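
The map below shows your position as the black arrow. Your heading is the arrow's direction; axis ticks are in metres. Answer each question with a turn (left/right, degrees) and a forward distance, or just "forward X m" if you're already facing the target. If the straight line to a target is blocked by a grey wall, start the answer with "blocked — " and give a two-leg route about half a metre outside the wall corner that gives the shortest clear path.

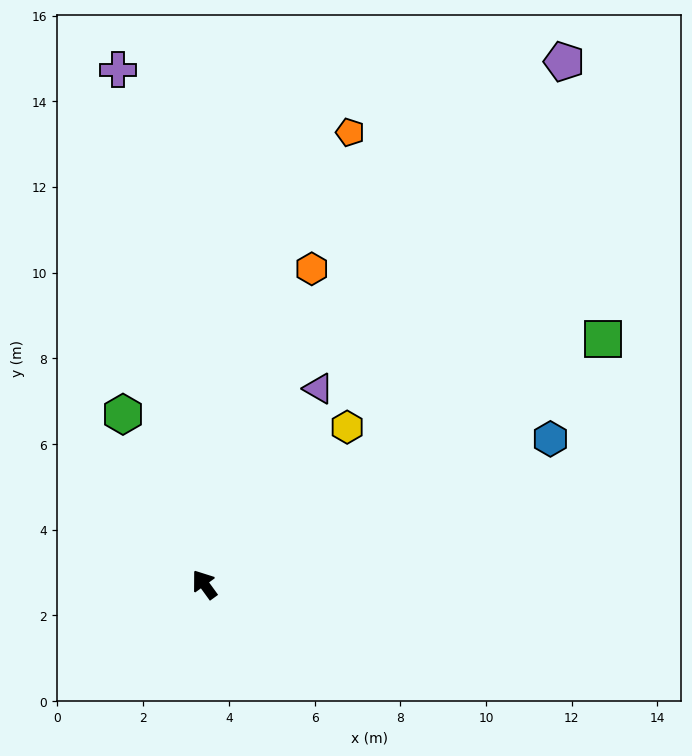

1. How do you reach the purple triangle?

turn right 66°, forward 5.3 m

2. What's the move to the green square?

turn right 94°, forward 10.9 m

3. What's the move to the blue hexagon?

turn right 103°, forward 8.8 m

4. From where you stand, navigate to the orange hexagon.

turn right 55°, forward 7.8 m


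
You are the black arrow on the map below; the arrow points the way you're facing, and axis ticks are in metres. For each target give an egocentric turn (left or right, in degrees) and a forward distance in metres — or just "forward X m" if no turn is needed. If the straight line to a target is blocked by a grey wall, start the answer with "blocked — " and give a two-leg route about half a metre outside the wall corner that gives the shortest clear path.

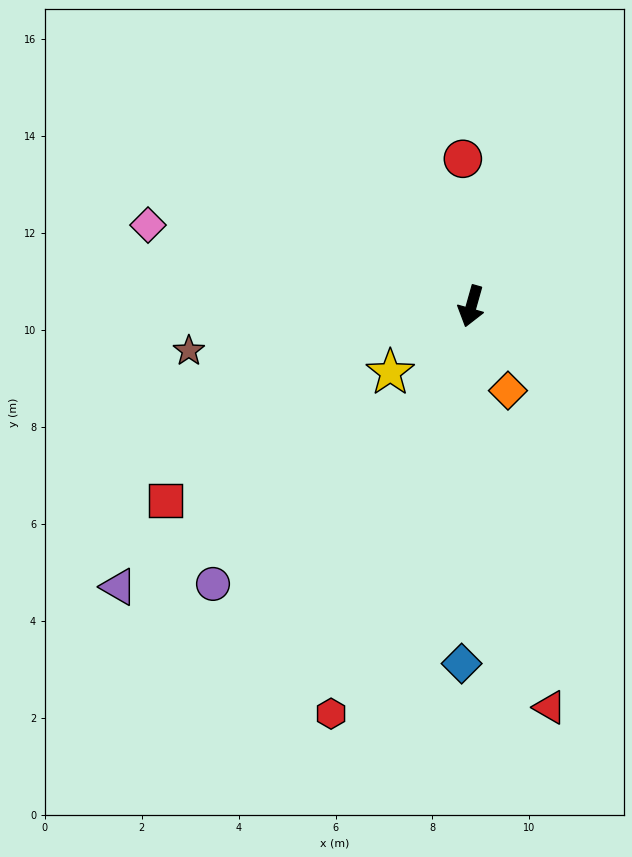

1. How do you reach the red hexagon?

turn right 3°, forward 8.9 m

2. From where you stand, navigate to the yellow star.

turn right 35°, forward 2.2 m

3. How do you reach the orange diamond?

turn left 39°, forward 1.9 m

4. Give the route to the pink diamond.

turn right 88°, forward 6.9 m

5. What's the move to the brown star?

turn right 65°, forward 5.9 m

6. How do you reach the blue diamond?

turn left 14°, forward 7.4 m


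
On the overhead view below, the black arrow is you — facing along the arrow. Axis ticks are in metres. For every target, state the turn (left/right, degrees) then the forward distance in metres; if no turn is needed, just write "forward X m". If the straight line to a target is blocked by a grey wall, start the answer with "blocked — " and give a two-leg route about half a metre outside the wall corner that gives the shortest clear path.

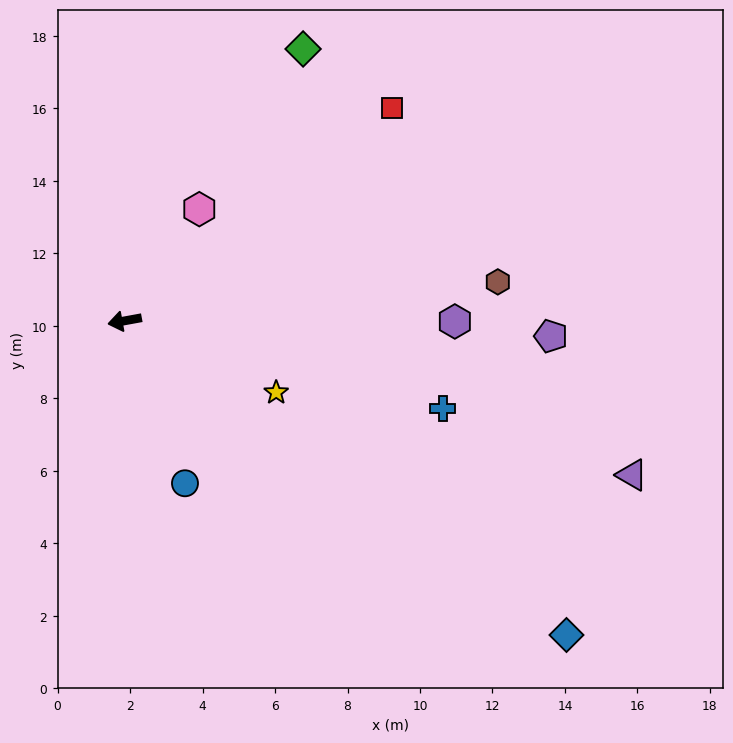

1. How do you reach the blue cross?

turn left 154°, forward 9.1 m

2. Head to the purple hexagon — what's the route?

turn left 170°, forward 9.1 m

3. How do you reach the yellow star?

turn left 144°, forward 4.6 m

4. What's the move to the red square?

turn right 152°, forward 9.4 m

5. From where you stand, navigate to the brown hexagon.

turn left 176°, forward 10.4 m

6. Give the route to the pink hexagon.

turn right 134°, forward 3.7 m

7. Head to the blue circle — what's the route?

turn left 100°, forward 4.8 m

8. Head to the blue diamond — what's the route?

turn left 134°, forward 15.0 m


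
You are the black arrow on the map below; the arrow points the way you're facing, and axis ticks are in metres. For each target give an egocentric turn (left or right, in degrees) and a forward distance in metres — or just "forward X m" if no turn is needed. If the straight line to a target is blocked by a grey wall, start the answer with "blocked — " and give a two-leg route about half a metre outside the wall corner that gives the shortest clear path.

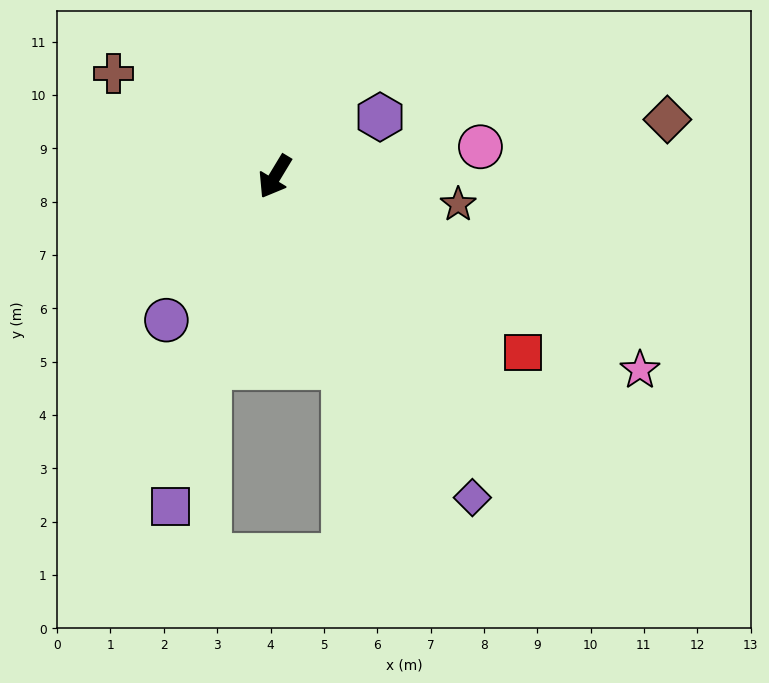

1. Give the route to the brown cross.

turn right 91°, forward 3.6 m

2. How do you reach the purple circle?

turn right 6°, forward 3.4 m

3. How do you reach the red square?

turn left 86°, forward 5.7 m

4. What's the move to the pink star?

turn left 93°, forward 7.7 m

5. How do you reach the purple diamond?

turn left 63°, forward 7.1 m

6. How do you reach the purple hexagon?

turn left 151°, forward 2.3 m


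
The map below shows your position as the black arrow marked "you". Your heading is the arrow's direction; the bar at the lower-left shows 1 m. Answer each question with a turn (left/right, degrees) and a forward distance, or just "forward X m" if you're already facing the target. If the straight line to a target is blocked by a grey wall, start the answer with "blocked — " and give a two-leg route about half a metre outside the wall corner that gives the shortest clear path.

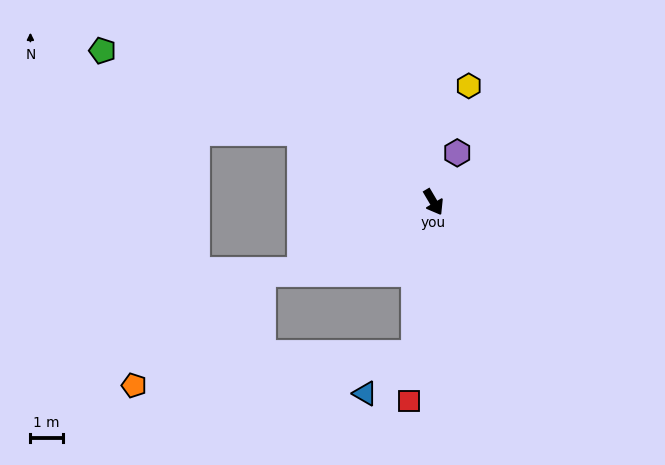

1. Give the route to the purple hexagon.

turn left 124°, forward 1.7 m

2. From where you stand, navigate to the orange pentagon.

blocked — turn right 38°, forward 4.7 m, then turn right 76°, forward 8.8 m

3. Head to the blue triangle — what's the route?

blocked — turn right 38°, forward 4.7 m, then turn right 44°, forward 2.0 m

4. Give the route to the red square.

turn right 38°, forward 6.2 m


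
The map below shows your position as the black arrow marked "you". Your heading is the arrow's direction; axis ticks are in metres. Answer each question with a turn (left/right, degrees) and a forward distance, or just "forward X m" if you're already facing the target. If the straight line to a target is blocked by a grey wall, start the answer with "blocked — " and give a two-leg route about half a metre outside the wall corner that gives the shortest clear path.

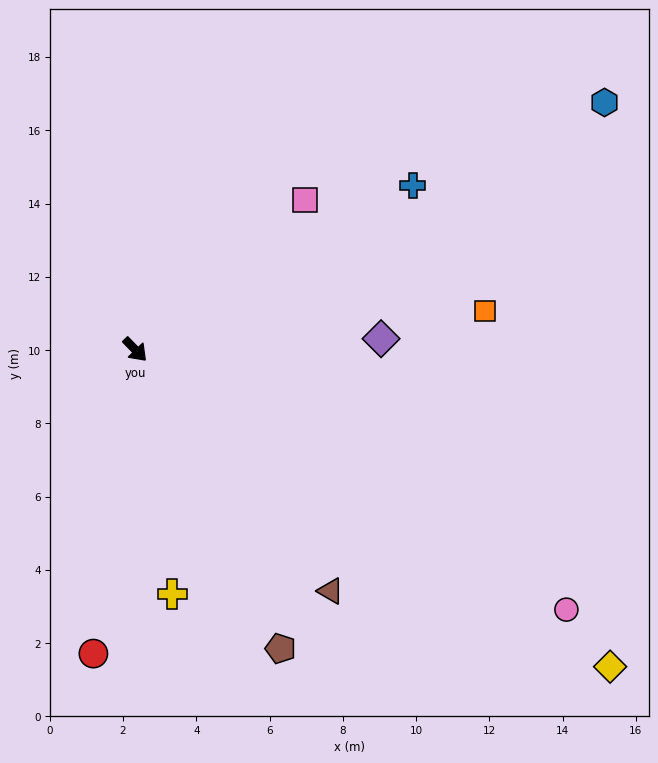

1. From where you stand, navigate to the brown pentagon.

turn right 18°, forward 9.1 m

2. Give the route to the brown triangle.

turn right 5°, forward 8.5 m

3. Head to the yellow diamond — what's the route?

turn left 12°, forward 15.6 m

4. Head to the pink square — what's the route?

turn left 87°, forward 6.2 m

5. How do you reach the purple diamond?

turn left 48°, forward 6.7 m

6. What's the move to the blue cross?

turn left 76°, forward 8.8 m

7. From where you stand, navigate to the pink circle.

turn left 15°, forward 13.7 m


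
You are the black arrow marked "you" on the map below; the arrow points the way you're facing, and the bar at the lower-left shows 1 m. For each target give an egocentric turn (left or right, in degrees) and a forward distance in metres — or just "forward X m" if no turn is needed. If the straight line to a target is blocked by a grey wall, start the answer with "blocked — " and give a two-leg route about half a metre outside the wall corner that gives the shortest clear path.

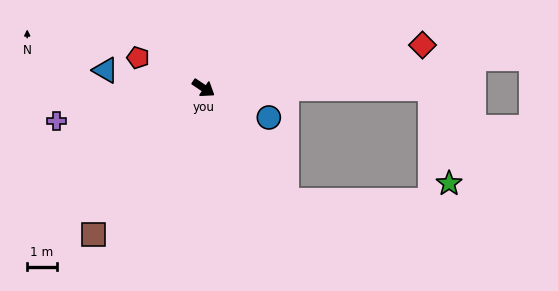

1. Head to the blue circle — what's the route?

turn left 9°, forward 2.4 m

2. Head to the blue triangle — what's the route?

turn right 157°, forward 3.4 m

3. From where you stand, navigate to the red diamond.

turn left 45°, forward 7.6 m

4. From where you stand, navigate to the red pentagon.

turn right 171°, forward 2.5 m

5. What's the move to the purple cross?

turn right 134°, forward 5.1 m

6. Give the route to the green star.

blocked — turn left 33°, forward 7.7 m, then turn right 78°, forward 3.3 m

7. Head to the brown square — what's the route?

turn right 93°, forward 6.3 m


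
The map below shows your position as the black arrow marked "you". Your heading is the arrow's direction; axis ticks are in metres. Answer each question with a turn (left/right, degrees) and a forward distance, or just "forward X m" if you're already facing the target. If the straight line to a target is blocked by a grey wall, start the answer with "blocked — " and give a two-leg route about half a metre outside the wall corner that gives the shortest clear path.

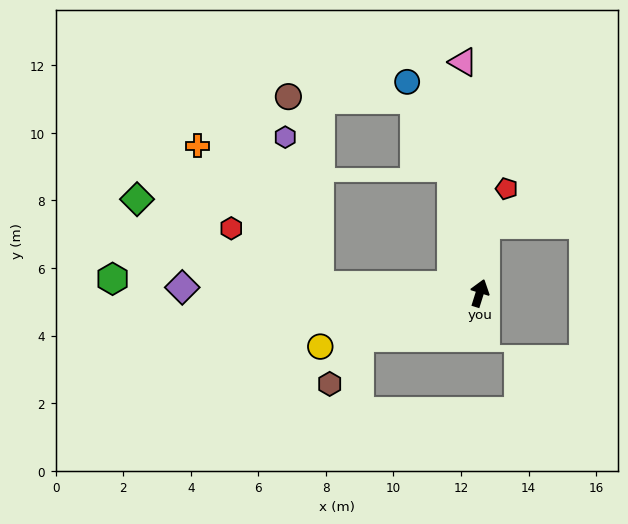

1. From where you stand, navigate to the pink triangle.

turn left 22°, forward 6.9 m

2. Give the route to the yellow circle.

turn left 126°, forward 5.0 m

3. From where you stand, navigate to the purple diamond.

turn left 106°, forward 8.8 m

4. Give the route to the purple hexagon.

blocked — turn left 105°, forward 4.7 m, then turn right 75°, forward 4.5 m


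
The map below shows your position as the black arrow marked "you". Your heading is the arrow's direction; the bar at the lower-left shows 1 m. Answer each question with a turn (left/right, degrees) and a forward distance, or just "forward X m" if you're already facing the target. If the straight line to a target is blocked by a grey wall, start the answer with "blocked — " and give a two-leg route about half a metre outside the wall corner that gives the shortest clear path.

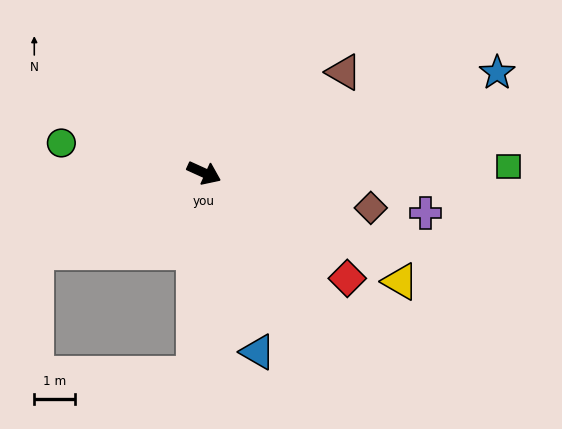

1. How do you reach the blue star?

turn left 43°, forward 7.5 m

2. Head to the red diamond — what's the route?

turn right 12°, forward 4.3 m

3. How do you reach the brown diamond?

turn left 13°, forward 4.1 m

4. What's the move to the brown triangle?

turn left 60°, forward 4.2 m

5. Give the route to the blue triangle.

turn right 49°, forward 4.5 m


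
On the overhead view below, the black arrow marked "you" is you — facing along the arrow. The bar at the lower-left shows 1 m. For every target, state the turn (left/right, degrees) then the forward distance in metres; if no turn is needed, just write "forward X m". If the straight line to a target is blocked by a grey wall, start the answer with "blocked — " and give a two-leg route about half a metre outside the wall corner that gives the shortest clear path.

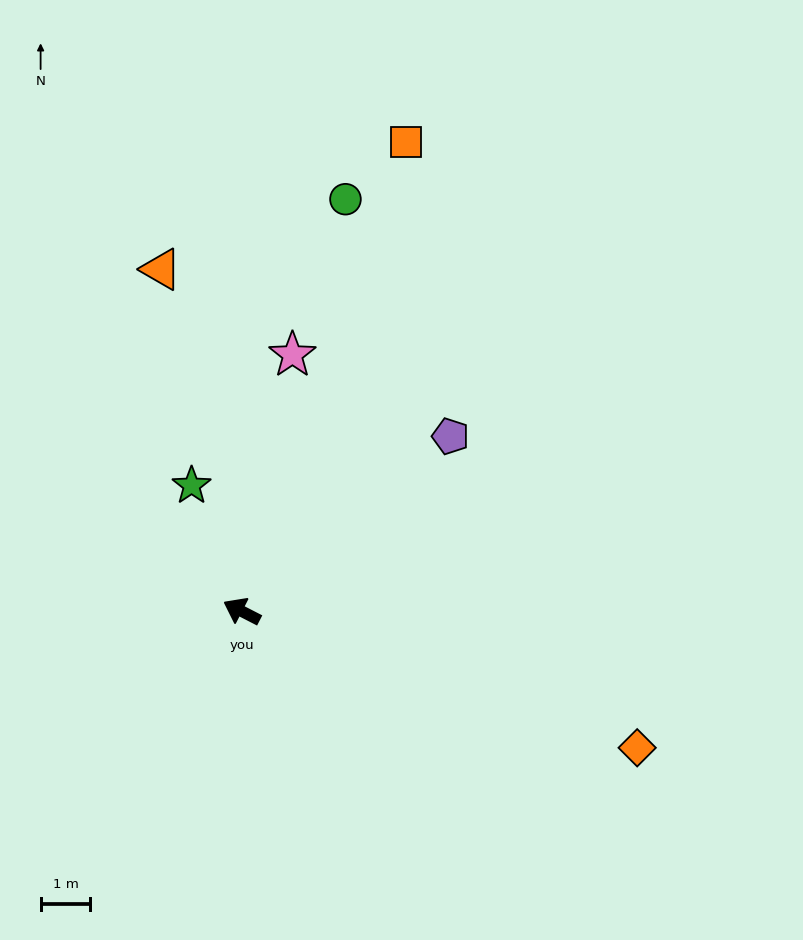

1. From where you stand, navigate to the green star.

turn right 41°, forward 2.7 m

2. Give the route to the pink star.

turn right 74°, forward 5.3 m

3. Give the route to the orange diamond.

turn right 172°, forward 8.4 m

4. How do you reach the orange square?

turn right 82°, forward 10.0 m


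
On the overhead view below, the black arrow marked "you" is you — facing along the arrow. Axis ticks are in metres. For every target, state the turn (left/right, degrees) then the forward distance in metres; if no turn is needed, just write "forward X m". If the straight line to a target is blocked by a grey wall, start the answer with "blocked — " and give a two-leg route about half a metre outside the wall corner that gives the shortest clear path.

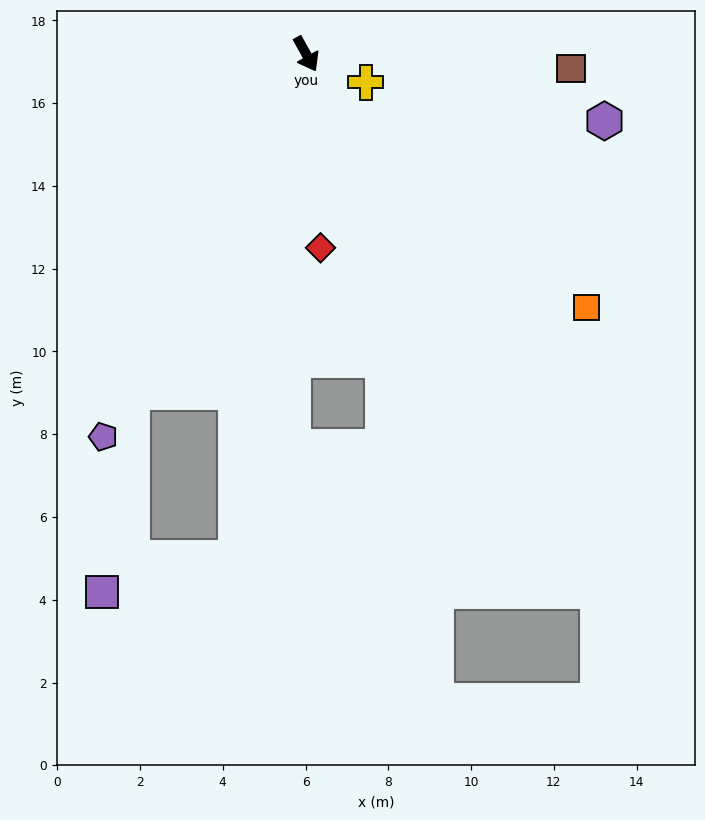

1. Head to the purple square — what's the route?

blocked — turn right 56°, forward 9.2 m, then turn left 18°, forward 4.9 m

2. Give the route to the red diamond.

turn right 25°, forward 4.7 m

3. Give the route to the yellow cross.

turn left 36°, forward 1.6 m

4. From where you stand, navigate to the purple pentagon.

turn right 57°, forward 10.5 m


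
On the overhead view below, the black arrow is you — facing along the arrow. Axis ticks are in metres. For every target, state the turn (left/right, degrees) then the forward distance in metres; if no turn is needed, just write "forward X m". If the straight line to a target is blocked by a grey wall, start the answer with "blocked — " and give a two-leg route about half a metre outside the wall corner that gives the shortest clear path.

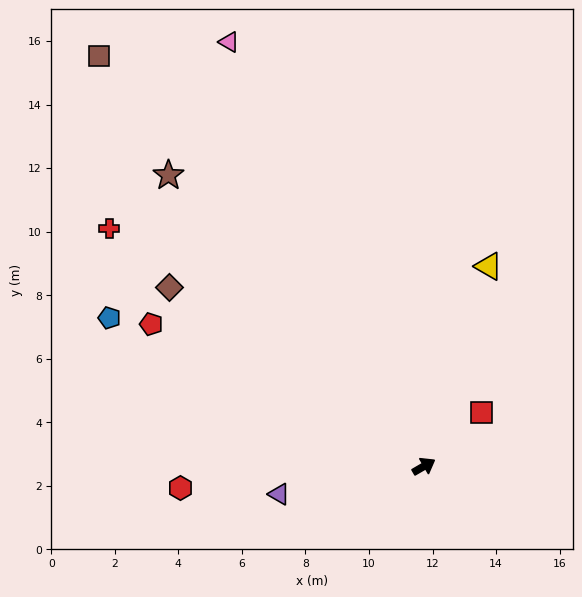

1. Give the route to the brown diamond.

turn left 115°, forward 9.8 m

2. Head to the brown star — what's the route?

turn left 101°, forward 12.2 m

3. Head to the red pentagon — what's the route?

turn left 122°, forward 9.7 m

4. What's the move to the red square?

turn left 13°, forward 2.5 m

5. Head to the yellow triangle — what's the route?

turn left 42°, forward 6.6 m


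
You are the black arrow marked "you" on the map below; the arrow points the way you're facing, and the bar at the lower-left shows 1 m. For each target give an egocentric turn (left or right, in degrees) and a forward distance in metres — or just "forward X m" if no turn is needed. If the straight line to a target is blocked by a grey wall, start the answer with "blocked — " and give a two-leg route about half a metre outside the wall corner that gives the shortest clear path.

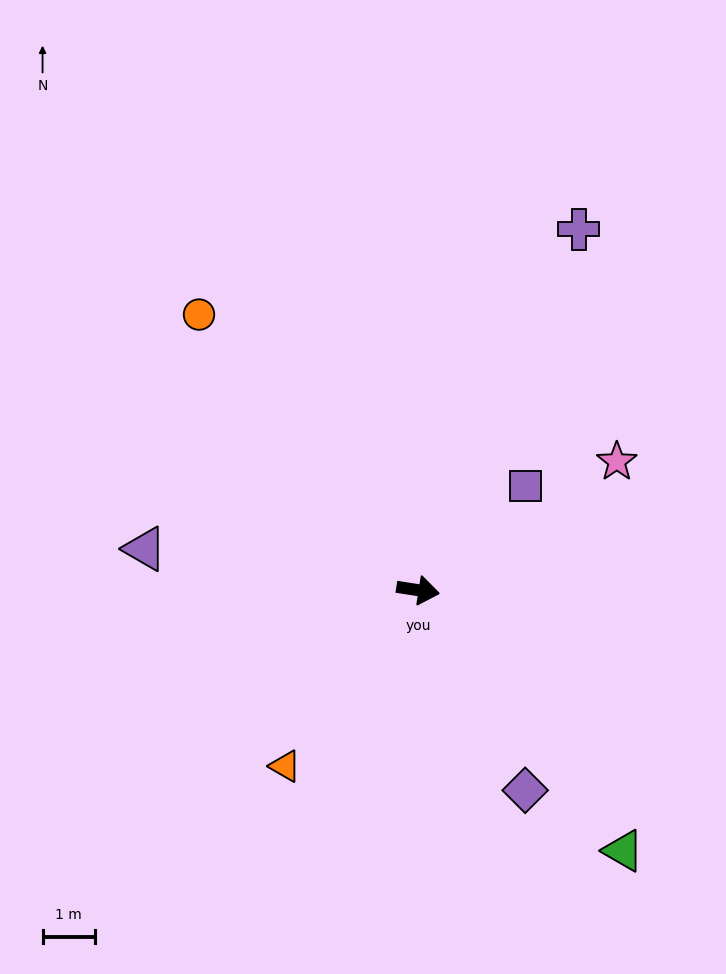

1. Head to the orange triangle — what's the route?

turn right 118°, forward 4.2 m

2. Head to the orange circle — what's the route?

turn left 137°, forward 6.7 m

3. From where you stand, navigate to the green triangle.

turn right 43°, forward 6.3 m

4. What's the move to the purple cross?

turn left 75°, forward 7.5 m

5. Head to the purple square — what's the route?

turn left 53°, forward 2.9 m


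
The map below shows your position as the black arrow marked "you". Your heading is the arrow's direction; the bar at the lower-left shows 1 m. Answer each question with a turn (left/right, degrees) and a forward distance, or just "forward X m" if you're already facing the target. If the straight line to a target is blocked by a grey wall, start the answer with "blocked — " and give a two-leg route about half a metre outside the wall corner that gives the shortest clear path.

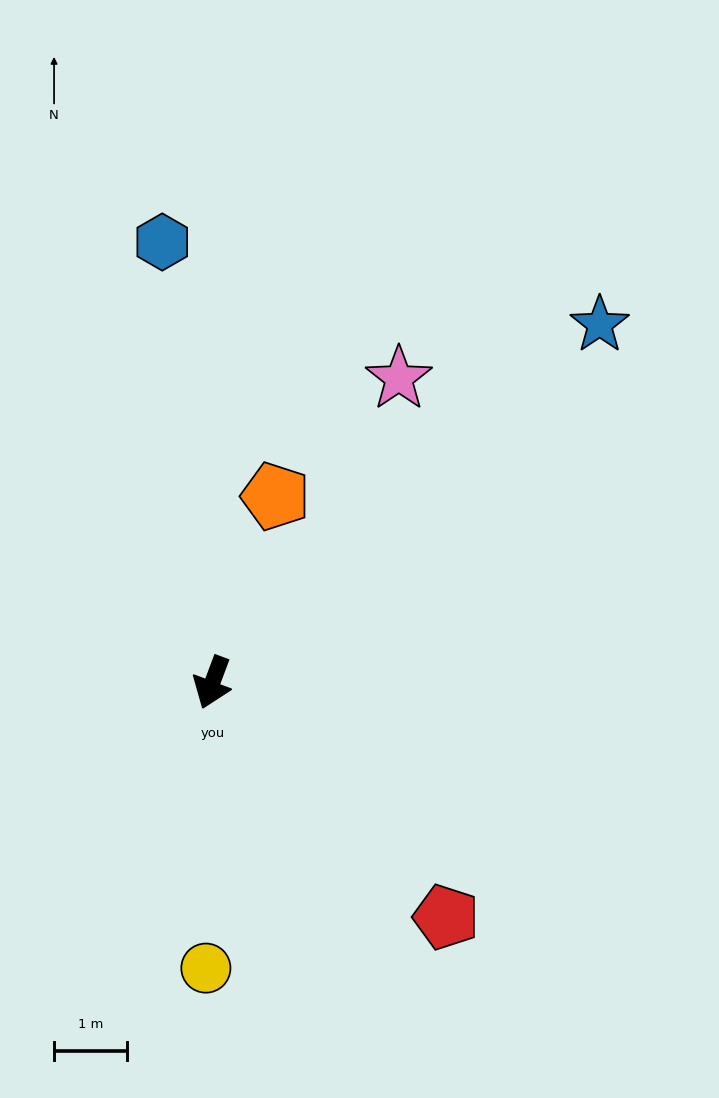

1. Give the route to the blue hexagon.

turn right 153°, forward 6.1 m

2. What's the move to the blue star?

turn left 153°, forward 7.3 m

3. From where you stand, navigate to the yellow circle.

turn left 19°, forward 3.9 m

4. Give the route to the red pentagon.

turn left 65°, forward 4.6 m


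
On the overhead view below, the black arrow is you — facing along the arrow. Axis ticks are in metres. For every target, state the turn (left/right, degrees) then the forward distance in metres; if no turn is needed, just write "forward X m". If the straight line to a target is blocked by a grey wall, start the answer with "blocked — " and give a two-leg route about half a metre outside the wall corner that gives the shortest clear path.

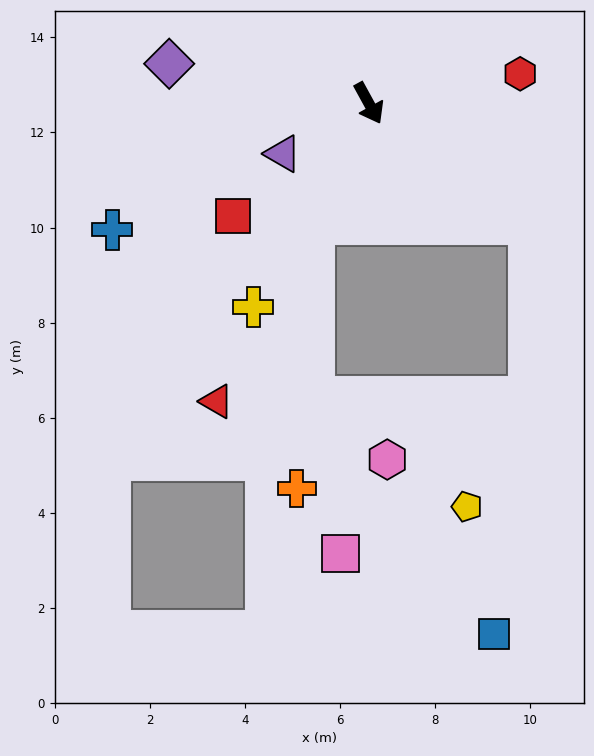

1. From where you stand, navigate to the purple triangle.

turn right 88°, forward 2.1 m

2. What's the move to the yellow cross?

turn right 58°, forward 4.9 m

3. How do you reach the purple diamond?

turn right 130°, forward 4.3 m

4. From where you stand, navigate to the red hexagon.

turn left 72°, forward 3.2 m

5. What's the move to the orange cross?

blocked — turn right 53°, forward 2.8 m, then turn left 21°, forward 5.6 m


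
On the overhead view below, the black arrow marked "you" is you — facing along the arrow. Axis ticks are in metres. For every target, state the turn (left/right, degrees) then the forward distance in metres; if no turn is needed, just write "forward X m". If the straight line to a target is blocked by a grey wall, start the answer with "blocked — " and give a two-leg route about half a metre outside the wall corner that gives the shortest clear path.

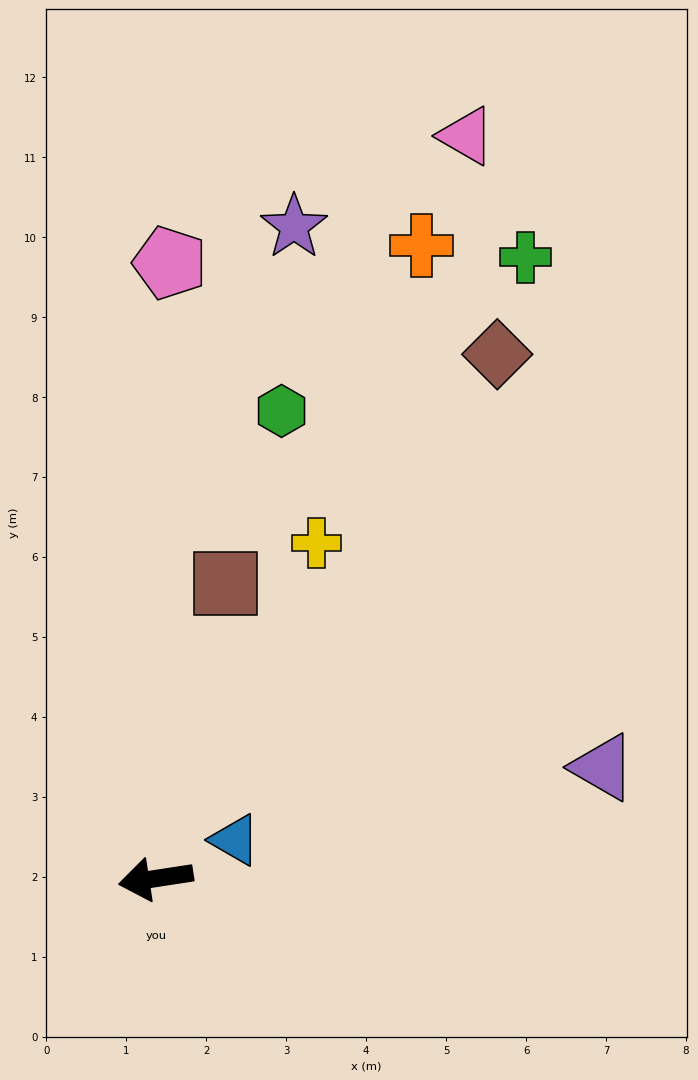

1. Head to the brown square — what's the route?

turn right 112°, forward 3.8 m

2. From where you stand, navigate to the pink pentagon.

turn right 100°, forward 7.7 m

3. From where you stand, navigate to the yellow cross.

turn right 124°, forward 4.7 m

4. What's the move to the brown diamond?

turn right 132°, forward 7.8 m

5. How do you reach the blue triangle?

turn right 163°, forward 1.1 m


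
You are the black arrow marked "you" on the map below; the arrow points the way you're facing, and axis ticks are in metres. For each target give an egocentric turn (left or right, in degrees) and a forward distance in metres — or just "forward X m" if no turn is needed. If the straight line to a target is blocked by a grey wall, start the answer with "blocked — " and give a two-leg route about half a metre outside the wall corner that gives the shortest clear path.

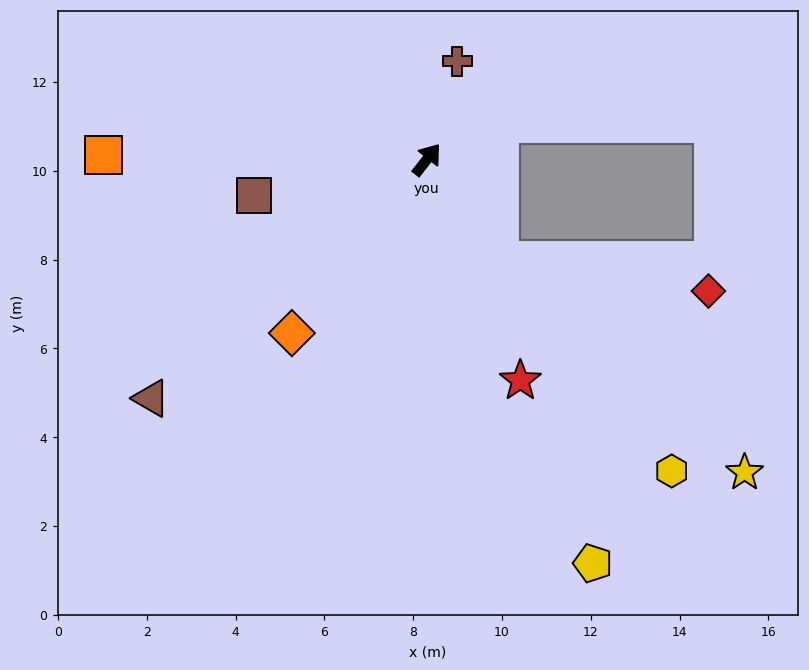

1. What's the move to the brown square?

turn left 140°, forward 4.0 m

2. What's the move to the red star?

turn right 119°, forward 5.4 m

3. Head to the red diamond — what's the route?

blocked — turn right 106°, forward 2.8 m, then turn left 46°, forward 4.7 m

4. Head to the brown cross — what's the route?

turn left 21°, forward 2.3 m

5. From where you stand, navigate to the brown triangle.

turn left 169°, forward 8.2 m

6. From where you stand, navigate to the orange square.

turn left 127°, forward 7.3 m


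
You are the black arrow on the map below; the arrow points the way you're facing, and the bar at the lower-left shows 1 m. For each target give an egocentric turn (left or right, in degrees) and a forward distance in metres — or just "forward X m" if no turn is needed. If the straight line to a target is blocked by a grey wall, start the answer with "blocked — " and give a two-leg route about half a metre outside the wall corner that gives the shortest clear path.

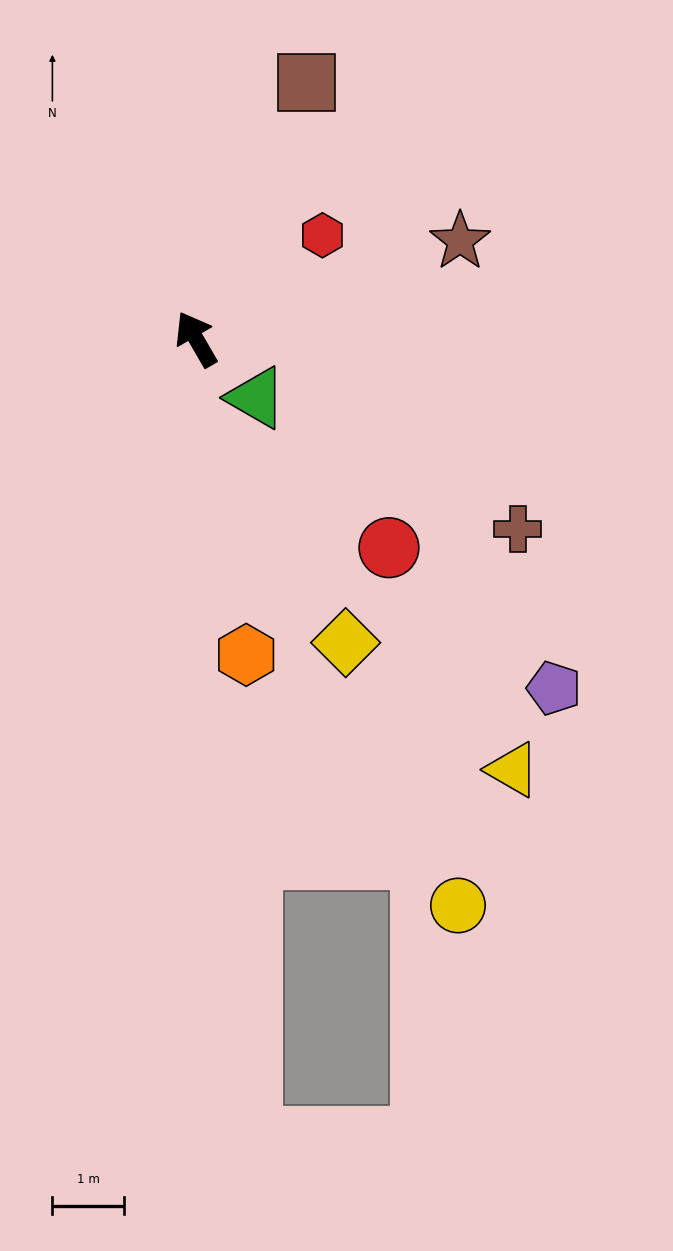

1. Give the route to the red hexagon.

turn right 81°, forward 2.3 m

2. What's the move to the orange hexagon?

turn left 159°, forward 4.5 m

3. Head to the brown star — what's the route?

turn right 100°, forward 3.9 m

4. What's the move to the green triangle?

turn right 164°, forward 1.2 m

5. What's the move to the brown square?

turn right 53°, forward 3.9 m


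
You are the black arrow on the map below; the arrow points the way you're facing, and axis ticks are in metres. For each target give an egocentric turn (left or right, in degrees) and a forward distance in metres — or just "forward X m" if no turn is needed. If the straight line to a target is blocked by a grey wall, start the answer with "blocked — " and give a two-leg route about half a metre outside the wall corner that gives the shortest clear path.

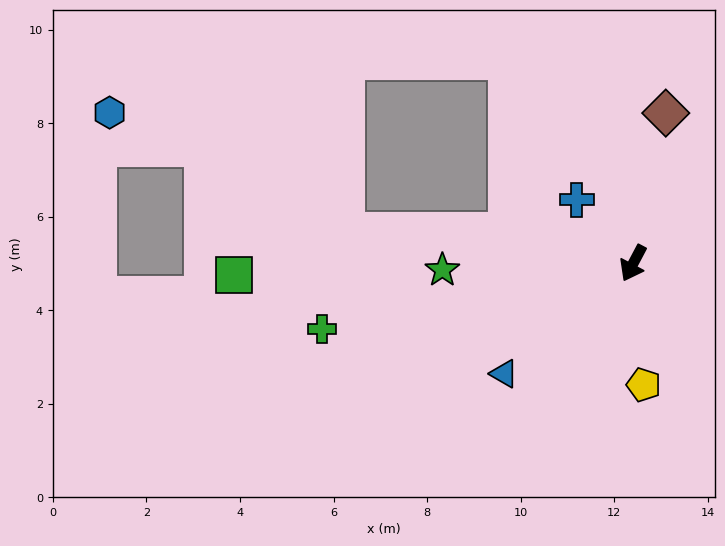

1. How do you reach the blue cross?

turn right 111°, forward 1.8 m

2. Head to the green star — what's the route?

turn right 60°, forward 4.1 m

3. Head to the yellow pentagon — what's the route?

turn left 33°, forward 2.6 m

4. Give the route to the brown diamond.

turn right 164°, forward 3.3 m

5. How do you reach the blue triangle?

turn right 22°, forward 3.6 m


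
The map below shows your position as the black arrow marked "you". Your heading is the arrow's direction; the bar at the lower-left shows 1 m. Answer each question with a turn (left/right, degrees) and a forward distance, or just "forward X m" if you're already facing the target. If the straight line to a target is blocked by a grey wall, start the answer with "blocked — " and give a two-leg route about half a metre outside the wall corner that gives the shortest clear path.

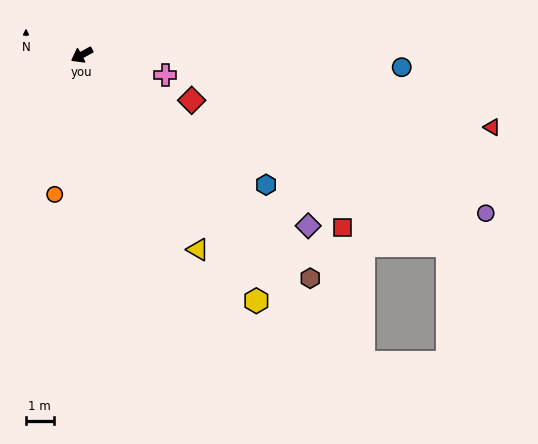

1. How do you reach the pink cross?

turn left 138°, forward 3.1 m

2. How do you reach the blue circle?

turn left 149°, forward 11.5 m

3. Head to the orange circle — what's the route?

turn left 50°, forward 5.1 m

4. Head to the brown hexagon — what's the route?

turn left 107°, forward 11.5 m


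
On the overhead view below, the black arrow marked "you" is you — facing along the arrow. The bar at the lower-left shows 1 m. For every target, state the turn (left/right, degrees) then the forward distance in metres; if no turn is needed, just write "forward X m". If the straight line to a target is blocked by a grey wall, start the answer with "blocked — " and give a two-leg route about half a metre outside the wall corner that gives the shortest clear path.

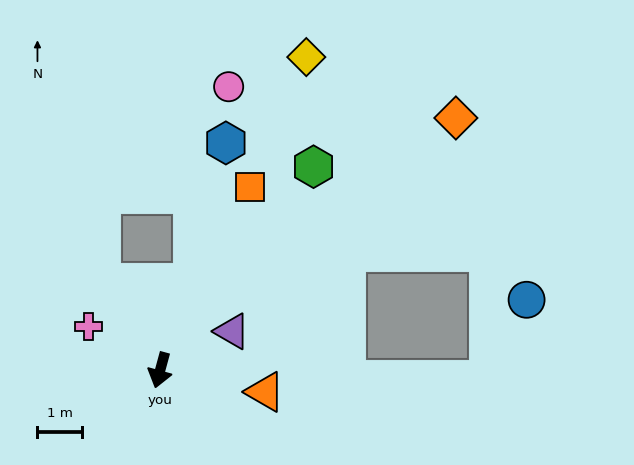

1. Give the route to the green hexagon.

turn left 158°, forward 5.7 m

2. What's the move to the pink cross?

turn right 106°, forward 1.9 m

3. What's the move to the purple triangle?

turn left 134°, forward 1.8 m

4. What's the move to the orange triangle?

turn left 94°, forward 2.4 m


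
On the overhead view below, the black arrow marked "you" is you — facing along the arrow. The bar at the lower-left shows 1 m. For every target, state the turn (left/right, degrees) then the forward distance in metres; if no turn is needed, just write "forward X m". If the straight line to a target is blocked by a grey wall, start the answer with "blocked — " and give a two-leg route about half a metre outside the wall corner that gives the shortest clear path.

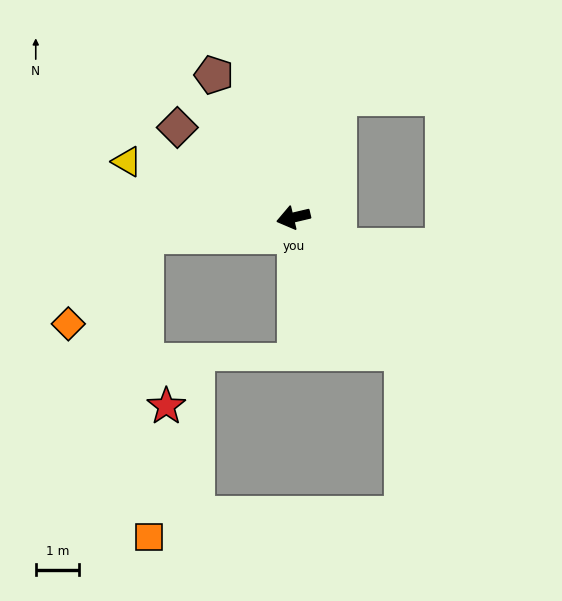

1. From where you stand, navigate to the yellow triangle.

turn right 32°, forward 4.0 m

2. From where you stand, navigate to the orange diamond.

blocked — turn right 6°, forward 3.4 m, then turn left 42°, forward 2.7 m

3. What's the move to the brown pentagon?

turn right 74°, forward 3.8 m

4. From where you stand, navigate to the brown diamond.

turn right 51°, forward 3.4 m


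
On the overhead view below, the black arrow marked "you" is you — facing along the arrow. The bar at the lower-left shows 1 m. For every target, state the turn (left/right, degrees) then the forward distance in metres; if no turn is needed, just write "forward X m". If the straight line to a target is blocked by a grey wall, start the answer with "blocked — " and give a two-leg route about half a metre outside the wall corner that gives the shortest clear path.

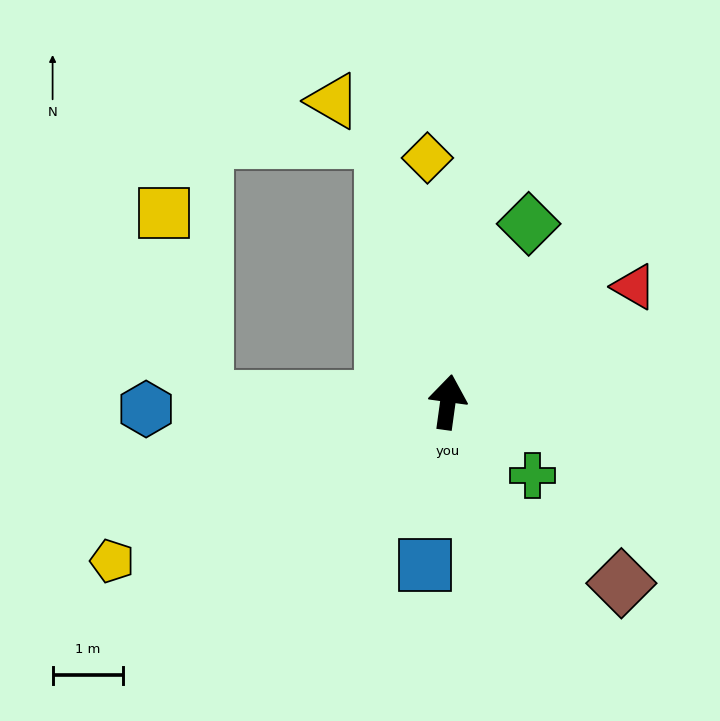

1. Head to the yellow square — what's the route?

blocked — turn left 98°, forward 3.5 m, then turn right 78°, forward 2.7 m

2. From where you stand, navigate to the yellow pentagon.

turn left 123°, forward 5.3 m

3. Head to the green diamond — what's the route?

turn right 17°, forward 2.8 m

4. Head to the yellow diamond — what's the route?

turn left 13°, forward 3.5 m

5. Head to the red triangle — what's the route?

turn right 50°, forward 3.1 m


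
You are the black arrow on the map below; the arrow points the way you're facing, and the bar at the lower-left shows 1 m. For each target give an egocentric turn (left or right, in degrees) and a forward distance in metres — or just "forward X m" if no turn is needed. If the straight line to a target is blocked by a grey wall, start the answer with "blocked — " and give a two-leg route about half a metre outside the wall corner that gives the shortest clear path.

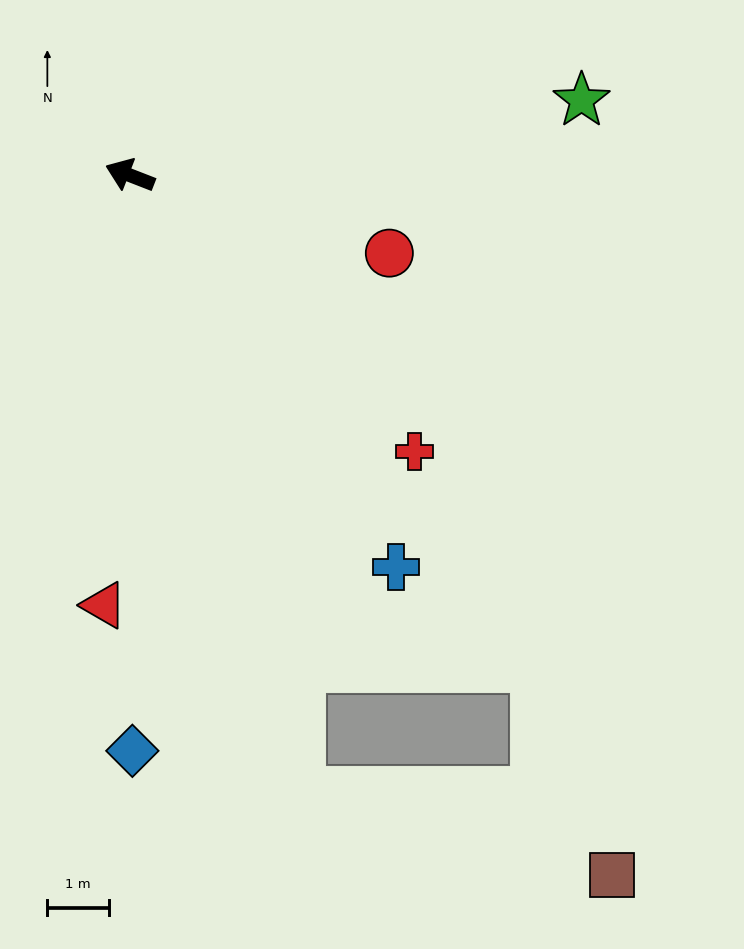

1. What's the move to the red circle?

turn right 175°, forward 4.4 m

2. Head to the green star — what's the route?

turn right 149°, forward 7.5 m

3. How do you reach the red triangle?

turn left 108°, forward 7.0 m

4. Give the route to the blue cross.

turn left 145°, forward 7.7 m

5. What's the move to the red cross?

turn left 157°, forward 6.5 m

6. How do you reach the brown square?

blocked — turn left 151°, forward 10.4 m, then turn right 20°, forward 3.6 m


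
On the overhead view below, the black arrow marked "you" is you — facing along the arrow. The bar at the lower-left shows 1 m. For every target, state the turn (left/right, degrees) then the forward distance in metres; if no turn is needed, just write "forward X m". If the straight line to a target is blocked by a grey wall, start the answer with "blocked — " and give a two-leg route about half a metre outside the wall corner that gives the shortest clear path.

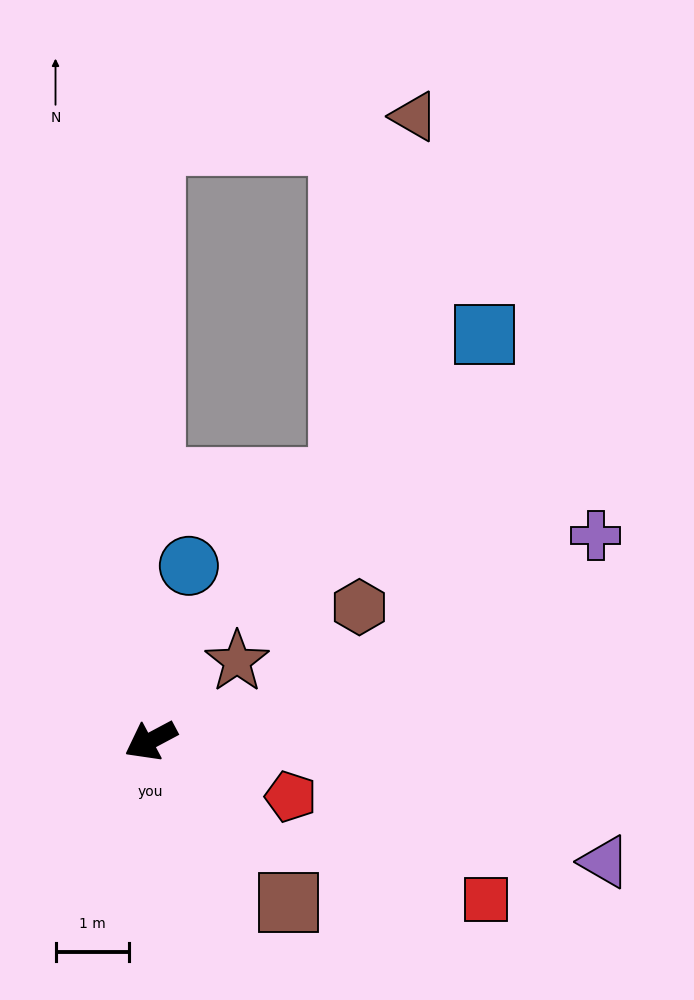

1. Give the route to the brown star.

turn right 165°, forward 1.6 m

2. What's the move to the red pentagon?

turn left 130°, forward 2.0 m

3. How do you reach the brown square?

turn left 102°, forward 2.9 m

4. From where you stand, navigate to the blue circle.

turn right 130°, forward 2.4 m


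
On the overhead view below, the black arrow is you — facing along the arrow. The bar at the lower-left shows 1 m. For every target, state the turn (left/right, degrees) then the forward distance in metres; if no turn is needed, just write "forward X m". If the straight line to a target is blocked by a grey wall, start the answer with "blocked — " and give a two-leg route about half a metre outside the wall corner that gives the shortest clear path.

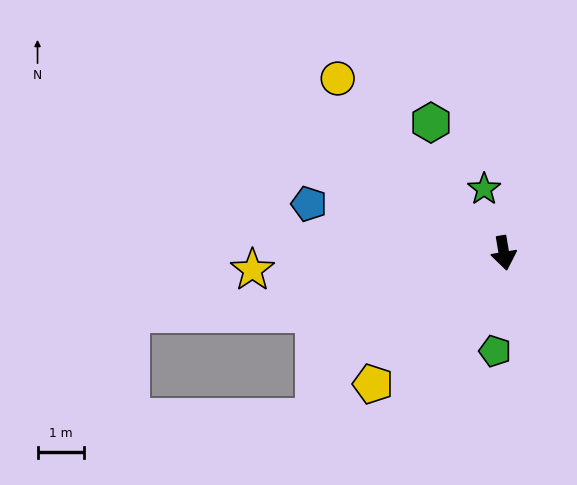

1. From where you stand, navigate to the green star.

turn right 172°, forward 1.4 m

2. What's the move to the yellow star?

turn right 96°, forward 5.4 m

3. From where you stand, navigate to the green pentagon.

turn right 15°, forward 2.1 m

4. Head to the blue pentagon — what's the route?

turn right 114°, forward 4.3 m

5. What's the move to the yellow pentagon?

turn right 54°, forward 4.0 m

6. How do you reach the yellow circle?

turn right 146°, forward 5.2 m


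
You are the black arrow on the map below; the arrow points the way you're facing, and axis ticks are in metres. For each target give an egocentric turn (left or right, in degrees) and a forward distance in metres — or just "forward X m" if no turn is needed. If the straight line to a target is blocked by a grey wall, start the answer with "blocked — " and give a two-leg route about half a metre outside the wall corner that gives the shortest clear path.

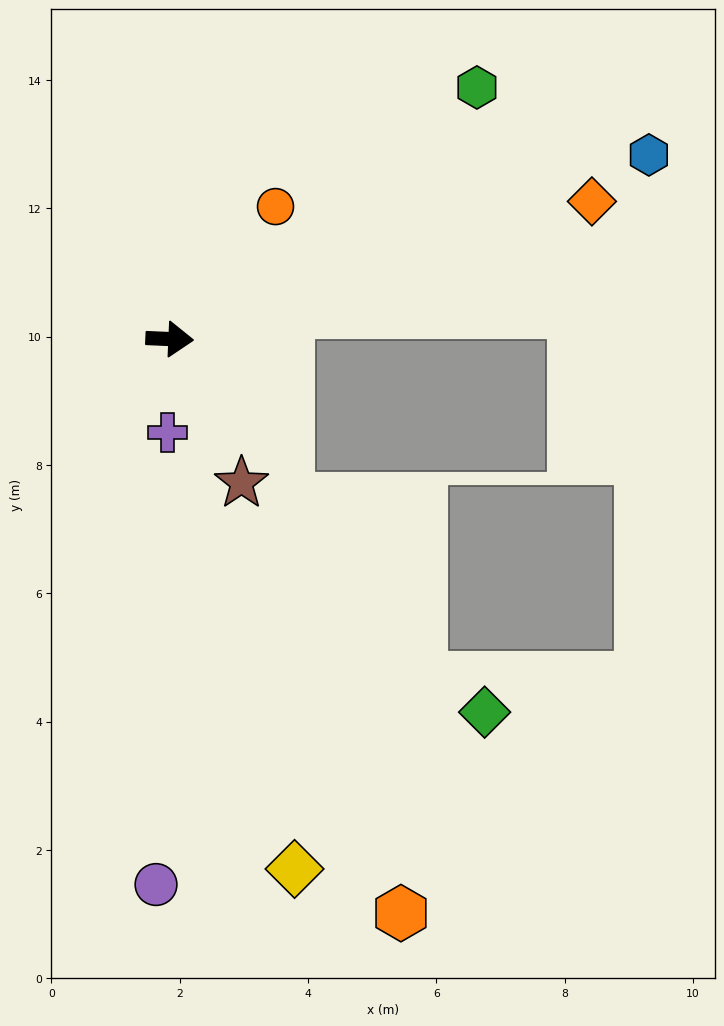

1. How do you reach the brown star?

turn right 61°, forward 2.5 m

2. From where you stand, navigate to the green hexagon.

turn left 42°, forward 6.2 m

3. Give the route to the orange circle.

turn left 54°, forward 2.6 m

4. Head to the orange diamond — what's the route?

turn left 21°, forward 6.9 m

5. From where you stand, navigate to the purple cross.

turn right 89°, forward 1.5 m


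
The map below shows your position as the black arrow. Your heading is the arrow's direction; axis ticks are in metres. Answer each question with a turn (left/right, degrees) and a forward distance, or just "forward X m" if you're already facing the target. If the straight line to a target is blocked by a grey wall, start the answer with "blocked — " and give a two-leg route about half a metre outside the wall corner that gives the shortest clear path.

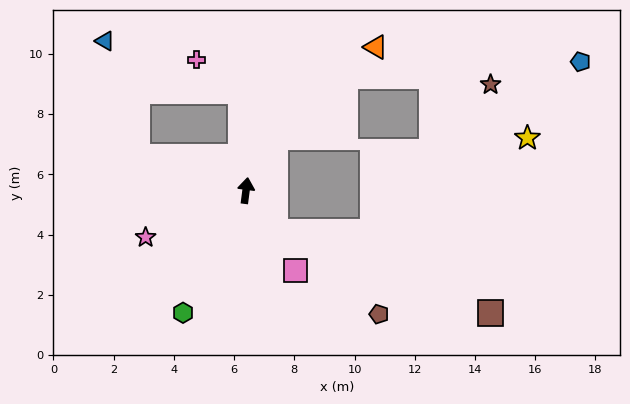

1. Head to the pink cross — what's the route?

blocked — turn left 11°, forward 3.3 m, then turn left 50°, forward 1.8 m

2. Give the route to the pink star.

turn left 122°, forward 3.7 m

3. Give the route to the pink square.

turn right 141°, forward 3.1 m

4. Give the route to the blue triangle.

blocked — turn left 80°, forward 3.8 m, then turn right 57°, forward 4.0 m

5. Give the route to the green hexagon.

turn left 160°, forward 4.6 m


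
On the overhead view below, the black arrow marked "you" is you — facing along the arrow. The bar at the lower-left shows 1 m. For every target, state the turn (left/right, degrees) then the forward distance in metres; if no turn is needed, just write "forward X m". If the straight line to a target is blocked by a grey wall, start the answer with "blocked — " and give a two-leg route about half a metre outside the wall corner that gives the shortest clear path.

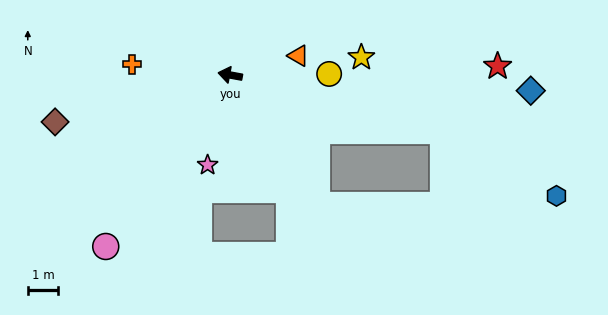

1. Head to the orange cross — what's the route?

turn left 4°, forward 3.2 m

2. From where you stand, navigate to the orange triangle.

turn right 154°, forward 2.3 m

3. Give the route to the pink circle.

turn left 64°, forward 6.9 m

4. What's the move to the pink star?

turn left 86°, forward 3.0 m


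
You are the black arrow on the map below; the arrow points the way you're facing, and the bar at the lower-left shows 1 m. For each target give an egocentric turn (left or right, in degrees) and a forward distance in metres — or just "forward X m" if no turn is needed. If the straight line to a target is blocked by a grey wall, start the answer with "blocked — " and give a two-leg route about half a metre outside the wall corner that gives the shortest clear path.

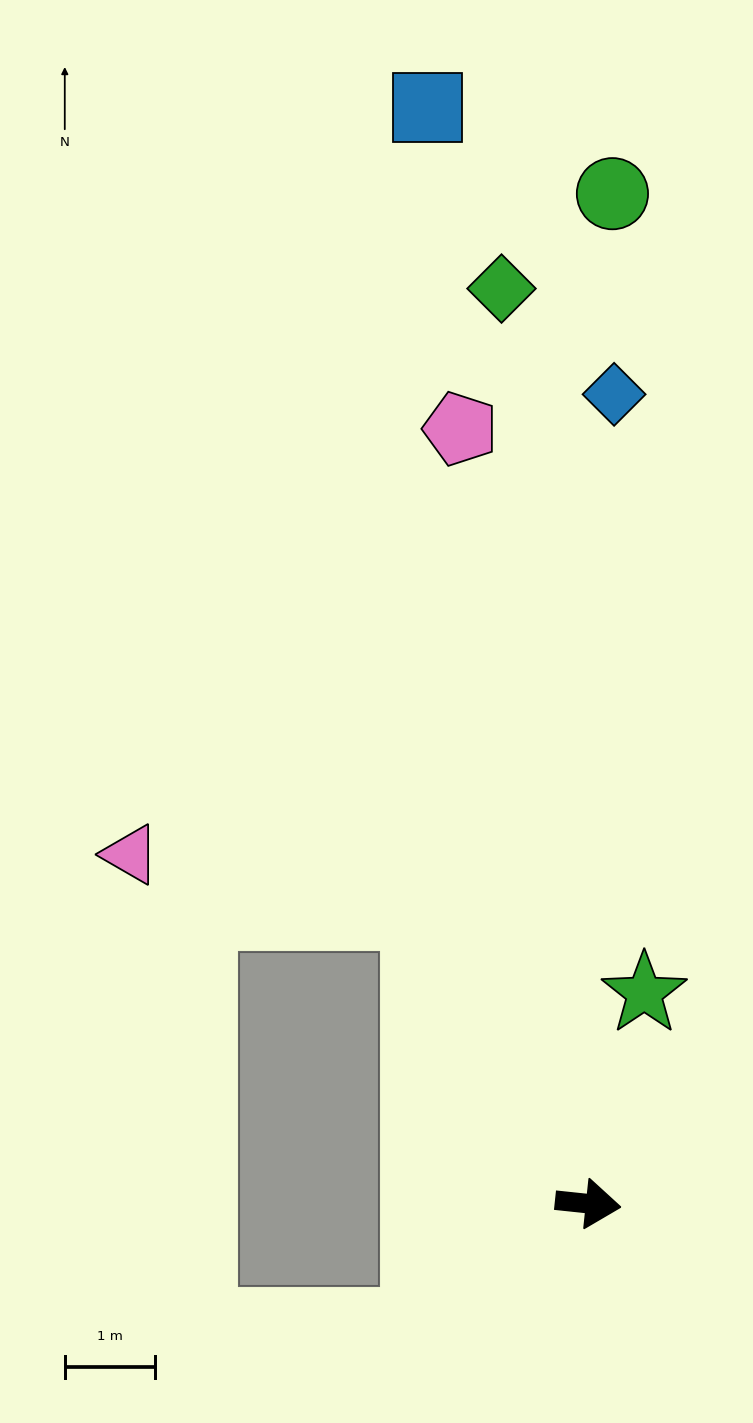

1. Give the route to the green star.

turn left 81°, forward 2.4 m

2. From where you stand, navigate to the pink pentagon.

turn left 105°, forward 8.7 m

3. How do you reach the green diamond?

turn left 101°, forward 10.2 m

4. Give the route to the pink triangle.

blocked — turn left 126°, forward 3.7 m, then turn left 49°, forward 3.3 m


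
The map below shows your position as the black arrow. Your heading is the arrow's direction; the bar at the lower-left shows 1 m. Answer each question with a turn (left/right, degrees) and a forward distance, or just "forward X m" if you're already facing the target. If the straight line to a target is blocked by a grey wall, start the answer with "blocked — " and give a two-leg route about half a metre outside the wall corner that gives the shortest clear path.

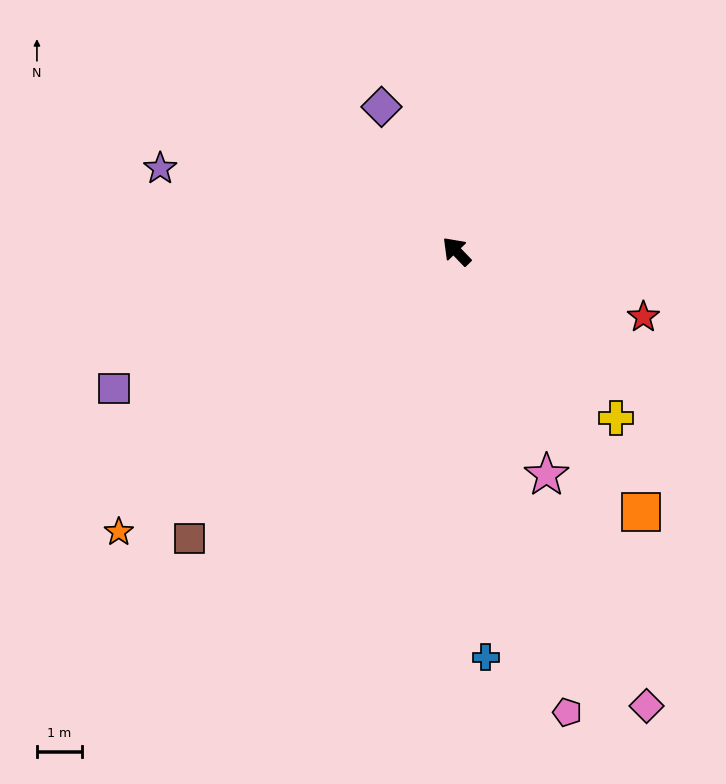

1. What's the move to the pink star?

turn left 158°, forward 5.4 m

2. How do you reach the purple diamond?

turn right 17°, forward 3.6 m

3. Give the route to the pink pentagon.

turn left 150°, forward 10.6 m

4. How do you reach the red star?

turn right 153°, forward 4.4 m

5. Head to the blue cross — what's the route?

turn left 140°, forward 9.1 m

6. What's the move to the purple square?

turn left 68°, forward 8.3 m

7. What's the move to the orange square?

turn left 171°, forward 7.1 m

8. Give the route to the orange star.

turn left 86°, forward 9.8 m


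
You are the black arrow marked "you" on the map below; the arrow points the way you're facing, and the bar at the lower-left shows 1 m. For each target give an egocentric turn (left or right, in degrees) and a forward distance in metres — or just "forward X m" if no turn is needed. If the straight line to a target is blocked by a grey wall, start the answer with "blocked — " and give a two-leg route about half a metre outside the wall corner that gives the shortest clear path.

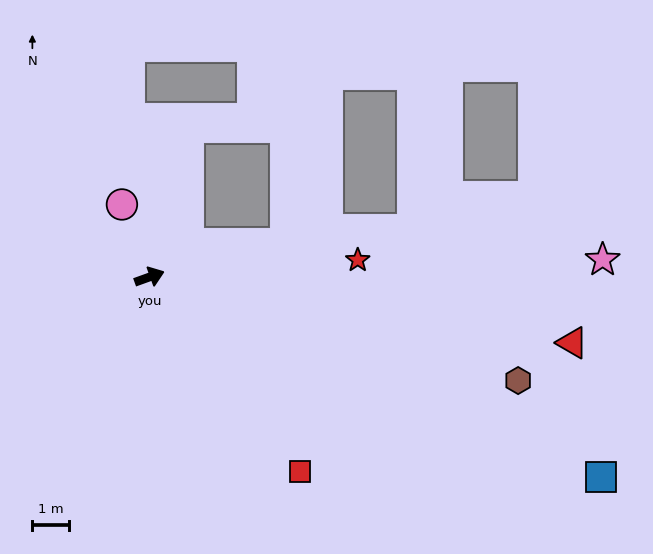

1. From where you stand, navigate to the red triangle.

turn right 29°, forward 11.8 m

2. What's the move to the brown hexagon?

turn right 36°, forward 10.6 m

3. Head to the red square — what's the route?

turn right 72°, forward 6.8 m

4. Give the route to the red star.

turn right 15°, forward 5.8 m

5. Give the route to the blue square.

turn right 44°, forward 13.6 m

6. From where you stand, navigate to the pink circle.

turn left 91°, forward 2.1 m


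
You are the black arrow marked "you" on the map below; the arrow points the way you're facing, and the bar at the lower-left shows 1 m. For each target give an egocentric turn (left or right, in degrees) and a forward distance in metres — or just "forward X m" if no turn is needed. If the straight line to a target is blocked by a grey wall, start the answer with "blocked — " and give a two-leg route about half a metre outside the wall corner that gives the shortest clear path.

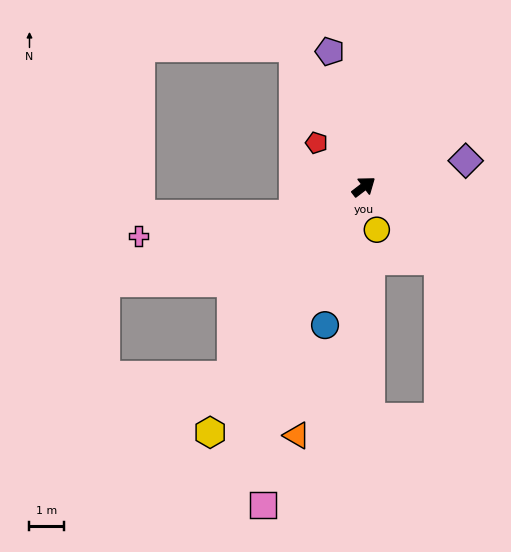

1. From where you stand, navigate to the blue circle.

turn right 143°, forward 4.2 m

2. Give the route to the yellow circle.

turn right 111°, forward 1.3 m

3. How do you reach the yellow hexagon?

turn right 159°, forward 8.4 m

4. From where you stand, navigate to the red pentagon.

turn left 100°, forward 1.9 m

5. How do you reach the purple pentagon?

turn left 67°, forward 4.0 m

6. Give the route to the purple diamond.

turn right 23°, forward 3.1 m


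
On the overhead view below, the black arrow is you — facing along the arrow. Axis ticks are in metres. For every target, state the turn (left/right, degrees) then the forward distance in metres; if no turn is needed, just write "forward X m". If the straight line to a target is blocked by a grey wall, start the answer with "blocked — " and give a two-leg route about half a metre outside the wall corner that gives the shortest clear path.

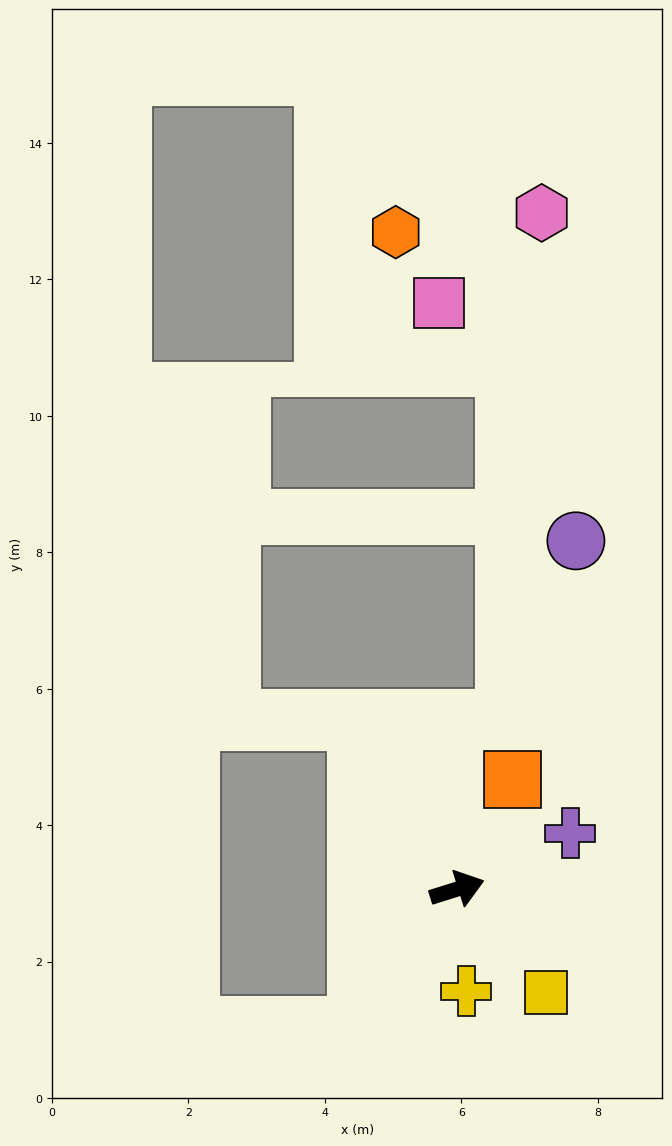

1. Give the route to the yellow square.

turn right 67°, forward 2.0 m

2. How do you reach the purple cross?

turn left 9°, forward 1.9 m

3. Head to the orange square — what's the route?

turn left 46°, forward 1.8 m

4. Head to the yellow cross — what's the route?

turn right 102°, forward 1.5 m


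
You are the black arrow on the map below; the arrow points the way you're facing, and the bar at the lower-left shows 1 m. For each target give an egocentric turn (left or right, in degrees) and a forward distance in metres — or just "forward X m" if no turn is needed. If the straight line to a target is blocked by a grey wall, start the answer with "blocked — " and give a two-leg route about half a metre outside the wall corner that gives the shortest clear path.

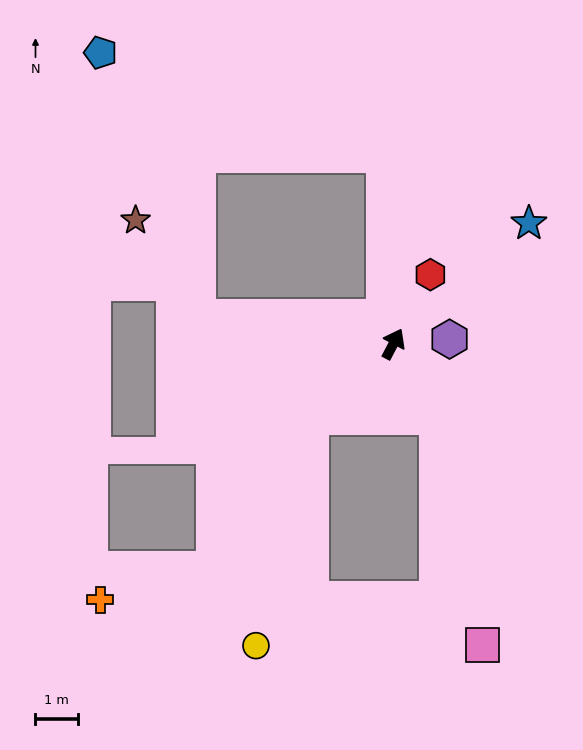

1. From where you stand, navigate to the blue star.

turn right 21°, forward 4.3 m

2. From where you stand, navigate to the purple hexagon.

turn right 57°, forward 1.3 m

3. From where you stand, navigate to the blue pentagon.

blocked — turn left 110°, forward 4.7 m, then turn right 62°, forward 6.7 m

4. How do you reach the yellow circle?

blocked — turn left 160°, forward 2.6 m, then turn left 34°, forward 5.6 m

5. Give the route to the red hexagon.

forward 1.9 m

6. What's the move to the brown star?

blocked — turn left 110°, forward 4.7 m, then turn right 50°, forward 2.7 m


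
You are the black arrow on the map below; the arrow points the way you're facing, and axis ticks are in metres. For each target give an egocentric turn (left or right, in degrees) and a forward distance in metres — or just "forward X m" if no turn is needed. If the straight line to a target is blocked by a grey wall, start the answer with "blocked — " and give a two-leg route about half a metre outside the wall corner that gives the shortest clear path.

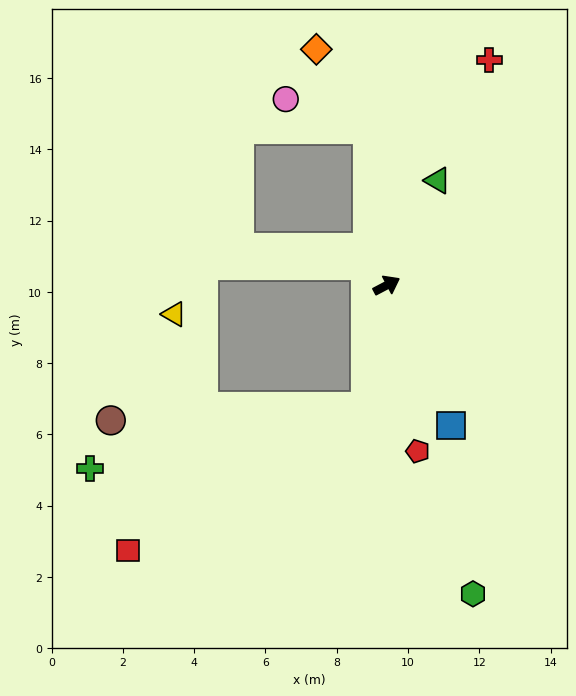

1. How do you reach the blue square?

turn right 93°, forward 4.3 m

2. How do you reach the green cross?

blocked — turn right 127°, forward 3.5 m, then turn right 68°, forward 7.9 m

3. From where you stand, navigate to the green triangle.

turn left 36°, forward 3.3 m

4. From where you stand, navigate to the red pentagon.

turn right 107°, forward 4.7 m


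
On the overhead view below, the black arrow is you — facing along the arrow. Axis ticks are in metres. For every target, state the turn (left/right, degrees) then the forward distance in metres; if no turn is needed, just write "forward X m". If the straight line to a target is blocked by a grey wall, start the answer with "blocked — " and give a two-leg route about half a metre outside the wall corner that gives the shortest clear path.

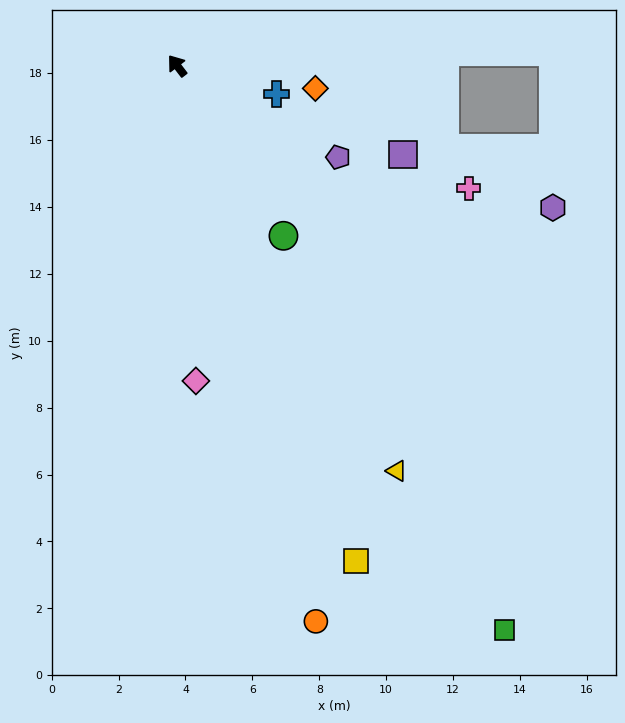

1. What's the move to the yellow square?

turn left 162°, forward 15.7 m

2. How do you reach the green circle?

turn left 175°, forward 6.0 m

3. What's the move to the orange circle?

turn left 157°, forward 17.1 m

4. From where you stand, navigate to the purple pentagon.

turn right 157°, forward 5.5 m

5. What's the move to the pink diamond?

turn left 146°, forward 9.4 m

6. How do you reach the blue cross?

turn right 143°, forward 3.1 m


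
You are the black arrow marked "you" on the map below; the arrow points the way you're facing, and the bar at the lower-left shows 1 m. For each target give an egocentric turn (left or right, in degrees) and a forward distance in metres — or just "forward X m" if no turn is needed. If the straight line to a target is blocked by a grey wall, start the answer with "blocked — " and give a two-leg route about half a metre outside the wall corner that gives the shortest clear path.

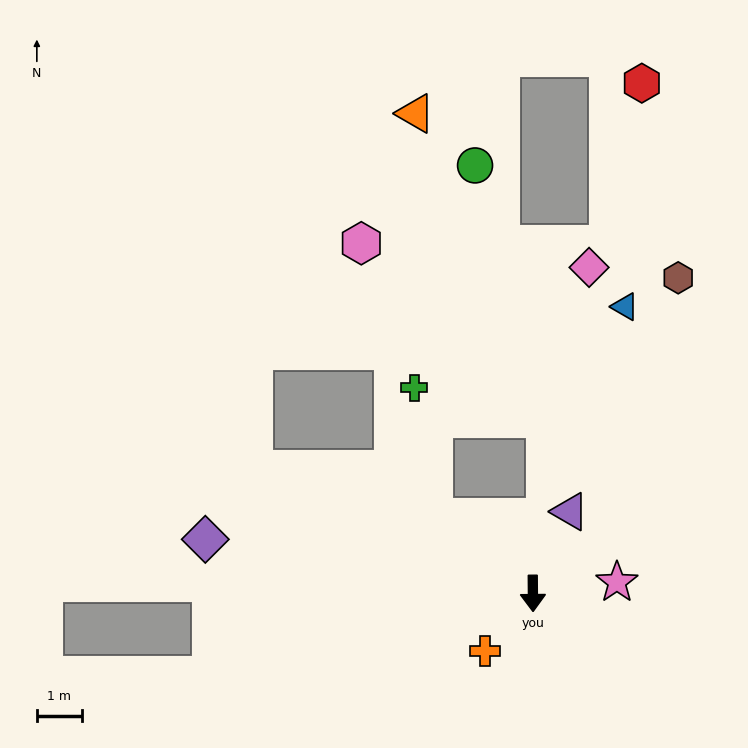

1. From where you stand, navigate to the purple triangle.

turn left 155°, forward 2.0 m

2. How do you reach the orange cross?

turn right 40°, forward 1.7 m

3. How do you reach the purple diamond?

turn right 100°, forward 7.4 m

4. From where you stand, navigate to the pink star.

turn left 97°, forward 1.9 m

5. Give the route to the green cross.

blocked — turn right 128°, forward 2.8 m, then turn right 44°, forward 2.9 m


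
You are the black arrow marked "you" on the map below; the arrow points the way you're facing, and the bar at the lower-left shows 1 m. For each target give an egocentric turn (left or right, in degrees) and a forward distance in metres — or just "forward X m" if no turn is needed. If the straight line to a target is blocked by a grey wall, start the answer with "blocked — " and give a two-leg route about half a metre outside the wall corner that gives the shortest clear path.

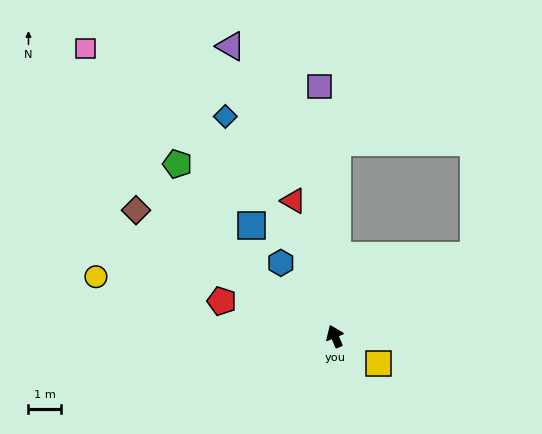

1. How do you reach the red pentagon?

turn left 50°, forward 3.7 m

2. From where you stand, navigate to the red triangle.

turn right 6°, forward 4.4 m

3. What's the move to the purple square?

turn right 19°, forward 7.7 m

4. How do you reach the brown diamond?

turn left 35°, forward 7.3 m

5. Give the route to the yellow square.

turn right 145°, forward 1.6 m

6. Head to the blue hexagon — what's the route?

turn left 13°, forward 2.8 m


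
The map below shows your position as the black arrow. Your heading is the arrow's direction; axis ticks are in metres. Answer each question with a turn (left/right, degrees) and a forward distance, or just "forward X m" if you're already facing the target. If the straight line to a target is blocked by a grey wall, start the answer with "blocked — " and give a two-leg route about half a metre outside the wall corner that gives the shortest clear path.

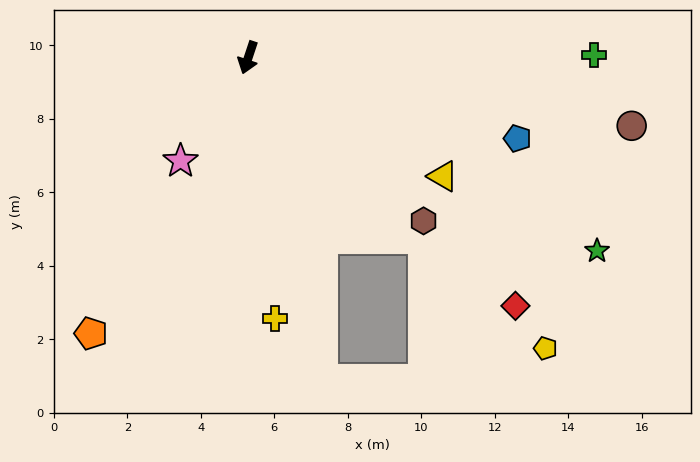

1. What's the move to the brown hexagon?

turn left 65°, forward 6.5 m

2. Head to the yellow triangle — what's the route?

turn left 77°, forward 6.2 m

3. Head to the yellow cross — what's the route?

turn left 24°, forward 7.1 m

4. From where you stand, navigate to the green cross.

turn left 109°, forward 9.4 m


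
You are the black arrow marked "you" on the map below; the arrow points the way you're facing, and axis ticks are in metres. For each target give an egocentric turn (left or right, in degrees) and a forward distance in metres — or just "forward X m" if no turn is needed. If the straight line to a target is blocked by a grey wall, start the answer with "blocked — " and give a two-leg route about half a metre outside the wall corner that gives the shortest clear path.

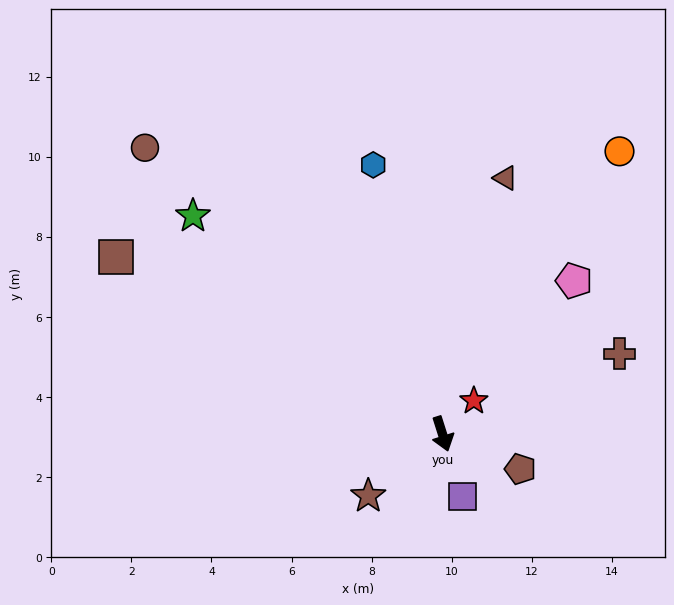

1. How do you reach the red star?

turn left 119°, forward 1.1 m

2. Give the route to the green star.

turn right 149°, forward 8.3 m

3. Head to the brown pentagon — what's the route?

turn left 48°, forward 2.1 m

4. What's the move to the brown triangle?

turn left 149°, forward 6.6 m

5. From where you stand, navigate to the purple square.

forward 1.6 m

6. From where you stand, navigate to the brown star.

turn right 68°, forward 2.4 m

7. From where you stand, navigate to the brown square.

turn right 136°, forward 9.3 m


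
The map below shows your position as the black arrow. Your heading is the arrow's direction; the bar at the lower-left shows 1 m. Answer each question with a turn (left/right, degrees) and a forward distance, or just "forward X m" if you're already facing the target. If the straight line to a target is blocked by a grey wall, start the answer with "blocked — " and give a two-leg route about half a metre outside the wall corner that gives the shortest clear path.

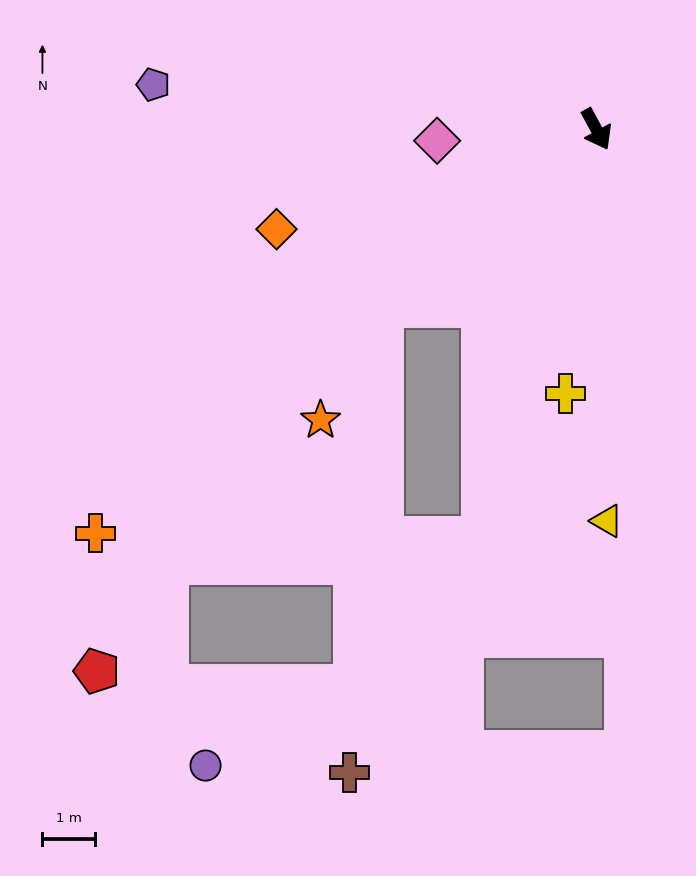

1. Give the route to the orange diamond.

turn right 101°, forward 6.3 m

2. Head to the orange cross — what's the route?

turn right 80°, forward 12.2 m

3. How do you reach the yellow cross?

turn right 35°, forward 5.0 m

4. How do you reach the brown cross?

blocked — turn right 44°, forward 8.0 m, then turn right 14°, forward 5.1 m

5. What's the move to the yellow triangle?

turn right 27°, forward 7.4 m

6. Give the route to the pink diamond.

turn right 114°, forward 3.0 m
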